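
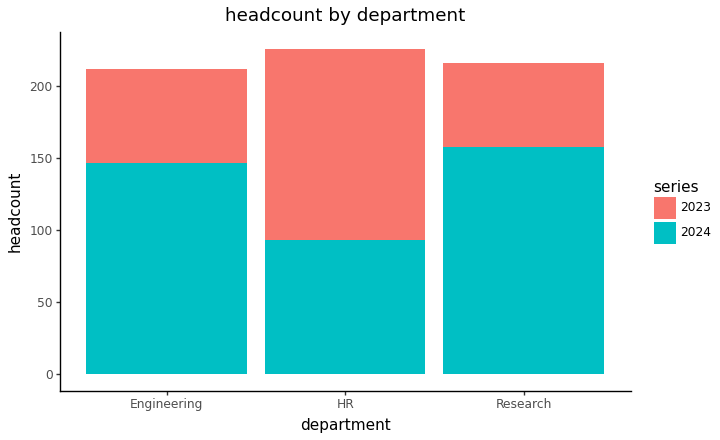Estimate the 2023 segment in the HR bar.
2023 top ≈ 220, bottom ≈ 100; segment ≈ 120.

≈ 120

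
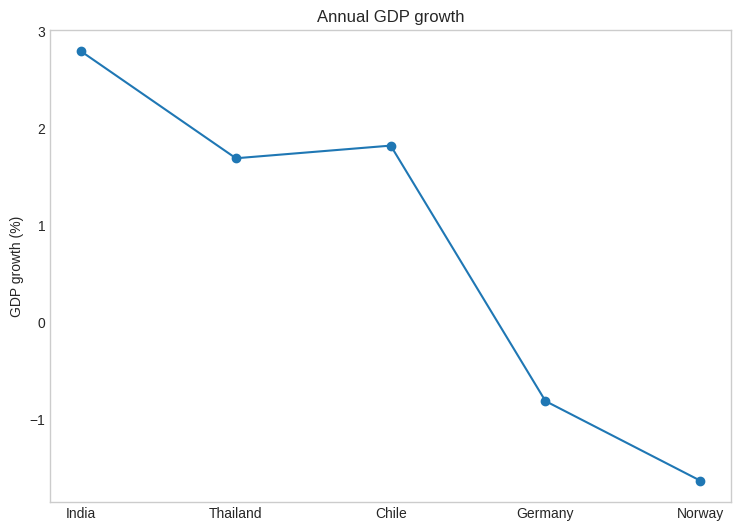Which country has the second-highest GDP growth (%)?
Top 3: India ≈ 3.0, Chile ≈ 2.0, Thailand ≈ 1.5.

Chile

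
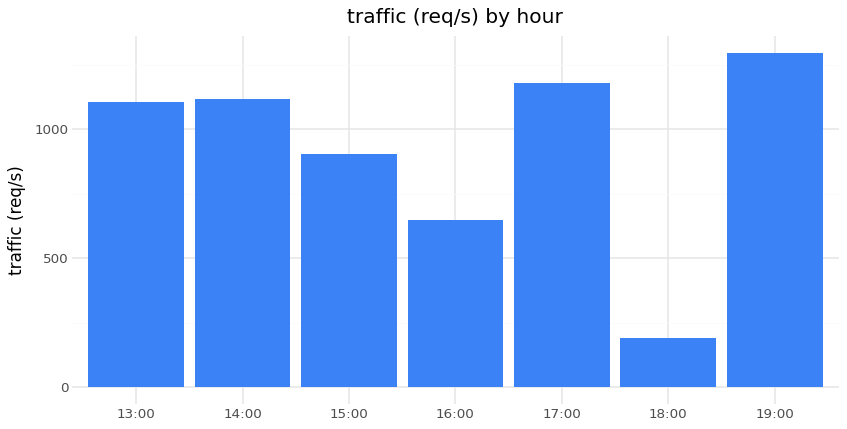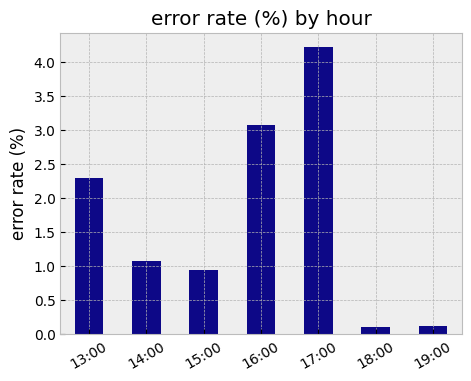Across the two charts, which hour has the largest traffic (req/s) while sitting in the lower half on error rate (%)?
Chart 2 median error rate (%) ≈ 1; below-median hours: 15:00, 18:00, 19:00. Among those, 19:00 has the highest traffic (req/s) (≈ 1200).

19:00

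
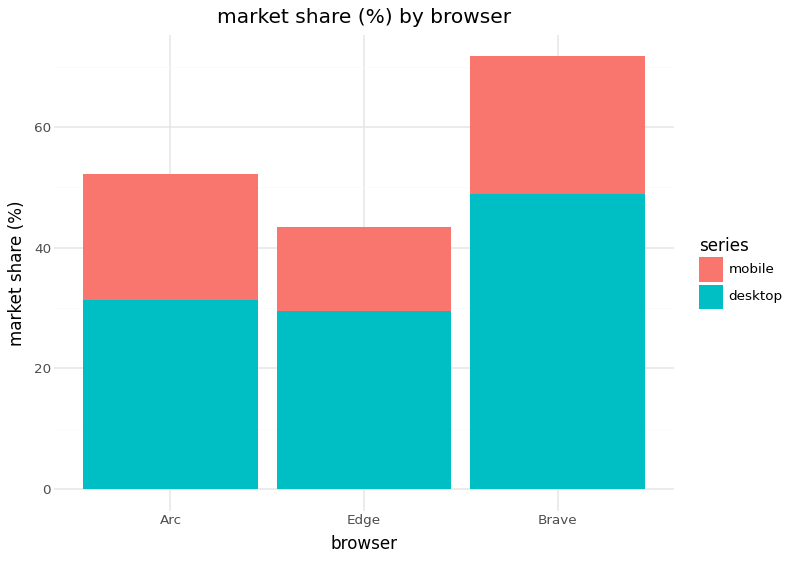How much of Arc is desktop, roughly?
desktop top ≈ 30, bottom ≈ 0; segment ≈ 30.

≈ 30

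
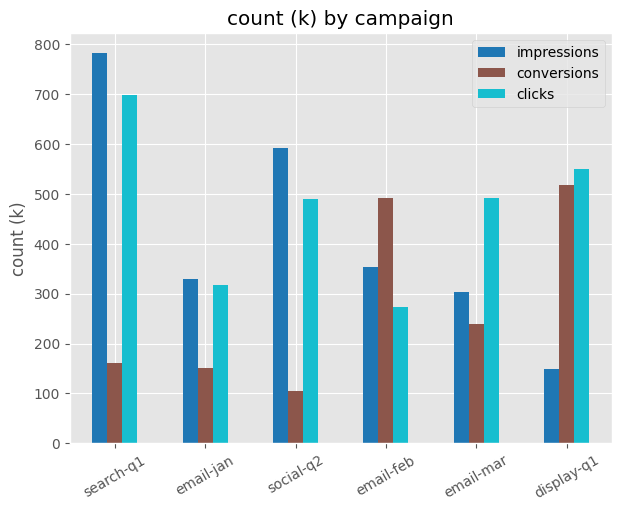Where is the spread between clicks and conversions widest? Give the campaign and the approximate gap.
search-q1: clicks ≈ 700, conversions ≈ 200 → gap ≈ 500. Next-largest (social-q2) is only ≈ 400.

search-q1, ≈ 500 k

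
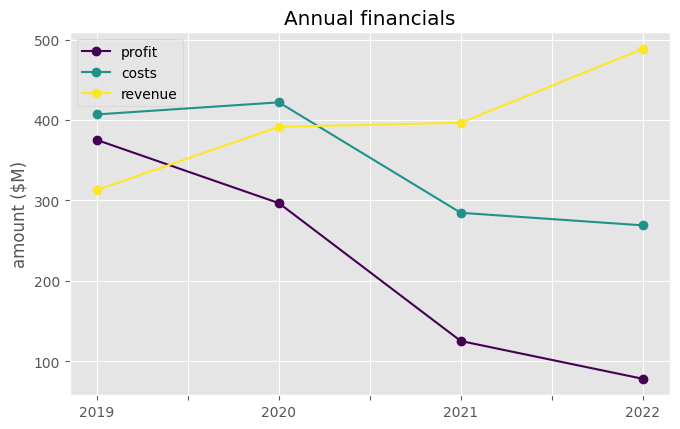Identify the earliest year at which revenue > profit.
2019: revenue ≈ 300 vs profit ≈ 400 (not yet); 2020: revenue ≈ 400 vs profit ≈ 300 (first crossover).

2020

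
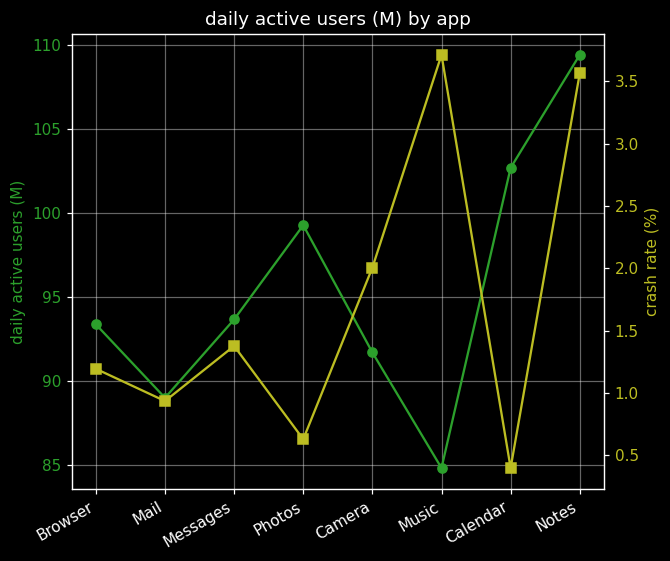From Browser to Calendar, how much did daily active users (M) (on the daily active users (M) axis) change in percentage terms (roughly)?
Browser ≈ 95, Calendar ≈ 105; (105 − 95) / 95 ≈ +10.5%.

≈ +10.5%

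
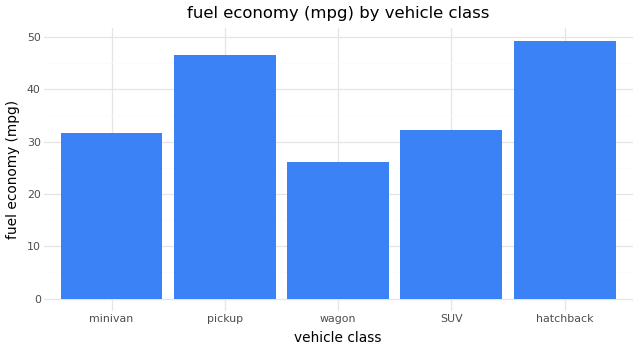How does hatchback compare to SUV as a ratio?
≈ 1.67×

hatchback ≈ 50, SUV ≈ 30; 50/30 ≈ 1.67.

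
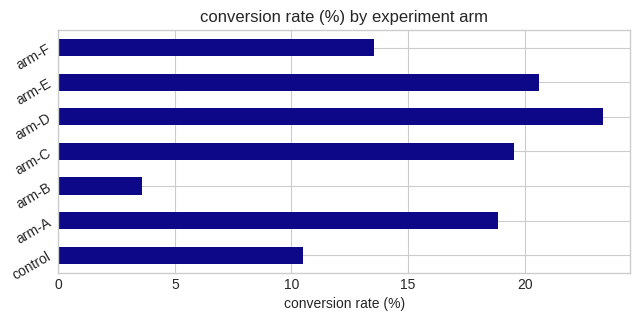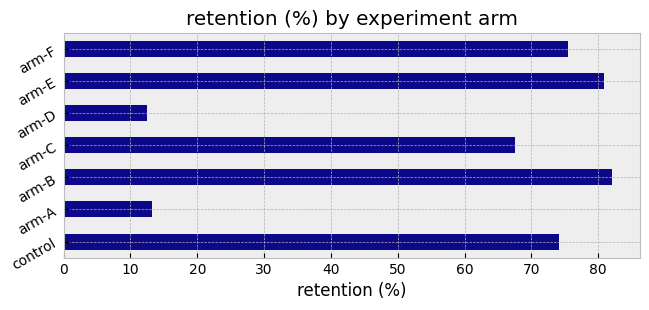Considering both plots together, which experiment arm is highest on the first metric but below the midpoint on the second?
arm-D

Chart 2 median retention (%) ≈ 70; below-median experiment arms: arm-A, arm-C, arm-D. Among those, arm-D has the highest conversion rate (%) (≈ 25).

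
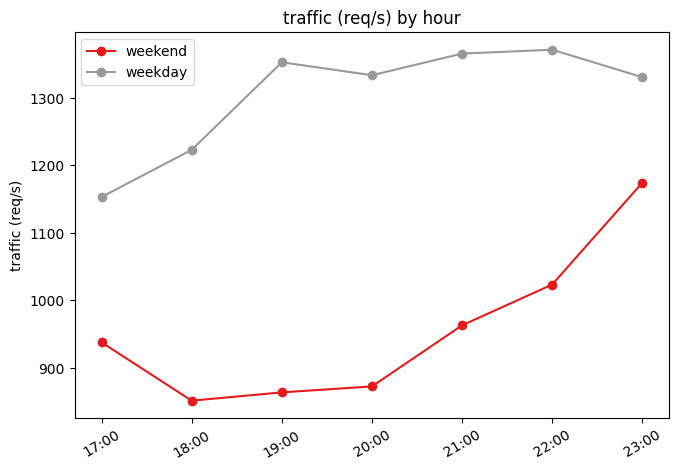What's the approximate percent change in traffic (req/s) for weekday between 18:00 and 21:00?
18:00 ≈ 1200, 21:00 ≈ 1350; (1350 − 1200) / 1200 ≈ +12.5%.

≈ +12.5%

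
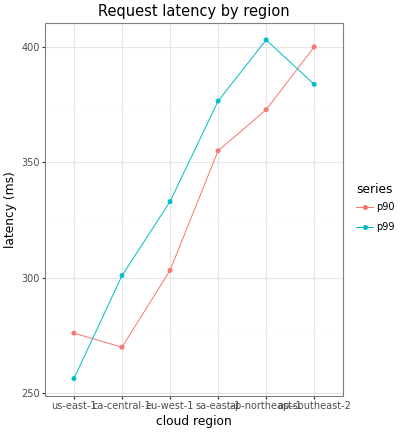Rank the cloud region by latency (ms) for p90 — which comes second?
Top 3 for p90: ap-southeast-2 ≈ 400, ap-northeast-1 ≈ 380, sa-east-1 ≈ 360.

ap-northeast-1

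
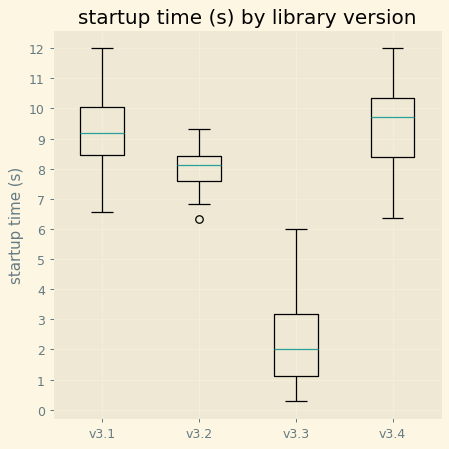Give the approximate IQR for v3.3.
Q3 ≈ 3, Q1 ≈ 1; IQR ≈ 2.

≈ 2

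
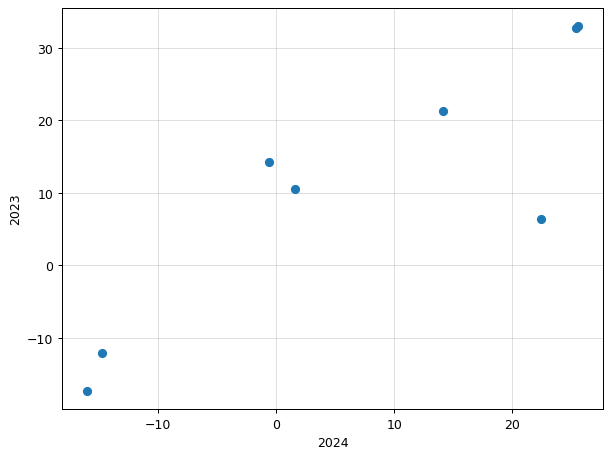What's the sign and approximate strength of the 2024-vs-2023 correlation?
Points are positively correlated; strong (|r| ≈ 0.9).

positive, strong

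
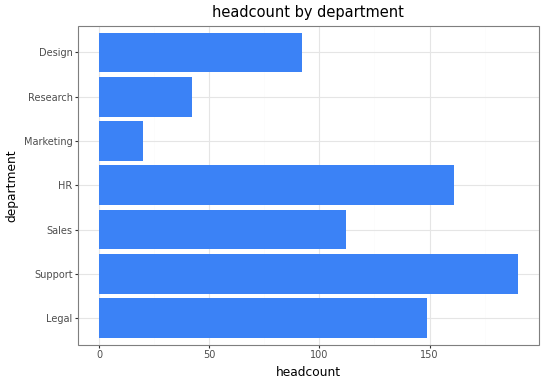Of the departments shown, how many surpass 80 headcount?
Above 80: Legal, Support, Sales, HR, Design.

5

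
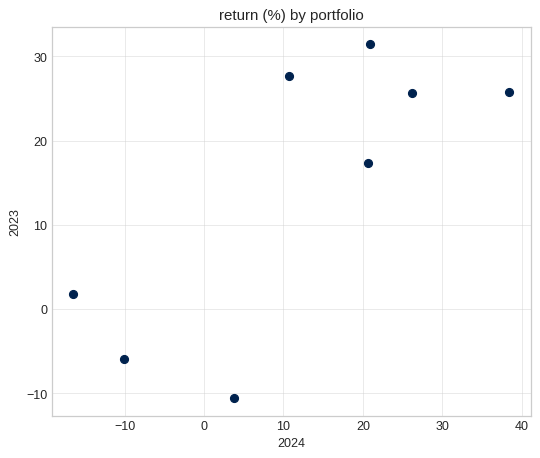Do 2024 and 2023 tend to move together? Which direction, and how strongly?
Points are positively correlated; strong (|r| ≈ 0.8).

positive, strong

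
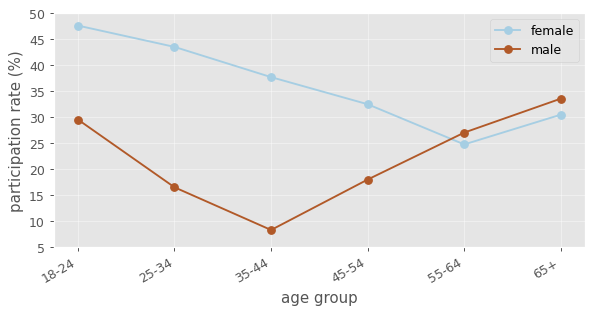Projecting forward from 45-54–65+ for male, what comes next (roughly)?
Last three: 20, 25, 35 → slope ≈ 7.5/step → next ≈ 42.5.

≈ 42.5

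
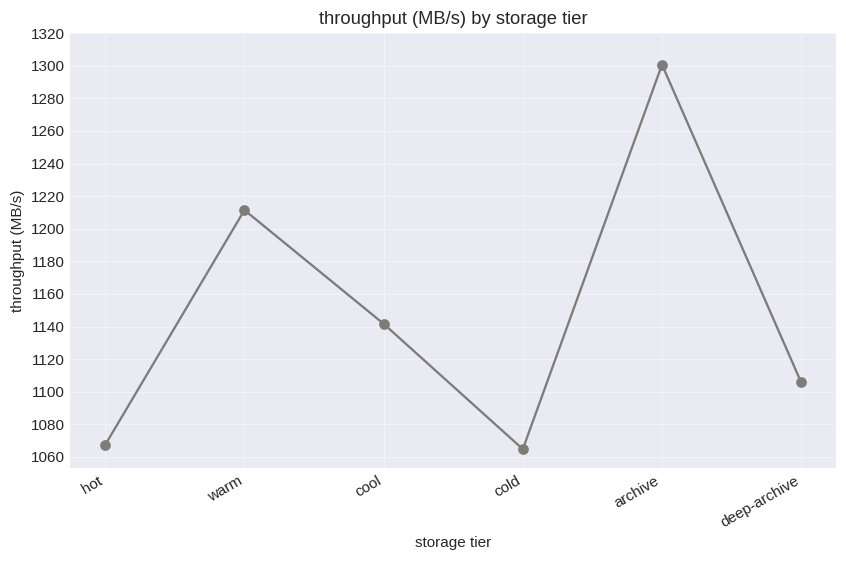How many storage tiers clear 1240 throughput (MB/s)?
1

Above 1240: archive.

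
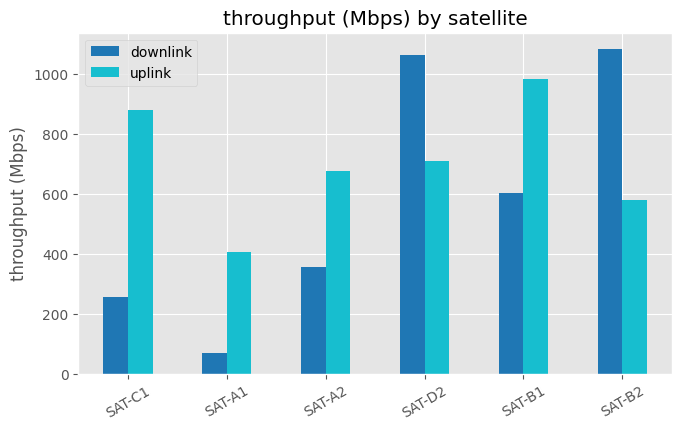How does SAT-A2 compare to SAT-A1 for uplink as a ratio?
SAT-A2 ≈ 700, SAT-A1 ≈ 400; 700/400 ≈ 1.75.

≈ 1.75×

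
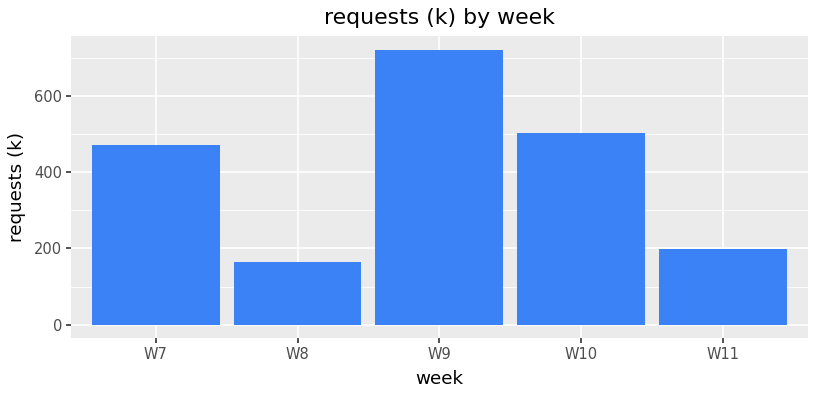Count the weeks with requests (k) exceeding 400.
3

Above 400: W7, W9, W10.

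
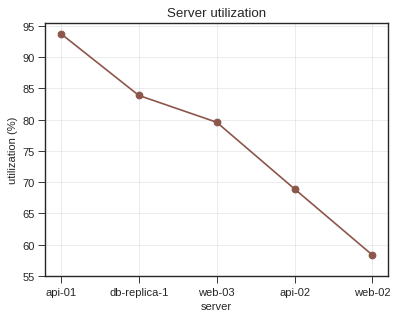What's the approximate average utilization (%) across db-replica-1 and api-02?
(85 + 70) / 2 ≈ 78.

≈ 78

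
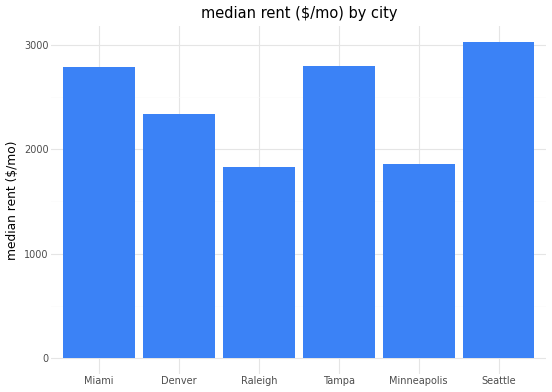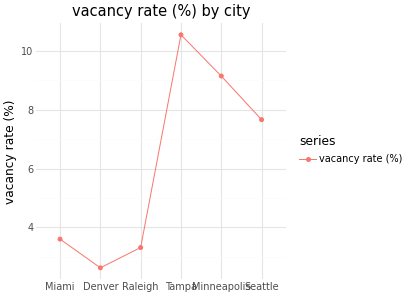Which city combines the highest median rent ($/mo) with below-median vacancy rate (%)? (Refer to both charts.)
Miami

Chart 2 median vacancy rate (%) ≈ 6; below-median cities: Miami, Denver, Raleigh. Among those, Miami has the highest median rent ($/mo) (≈ 3000).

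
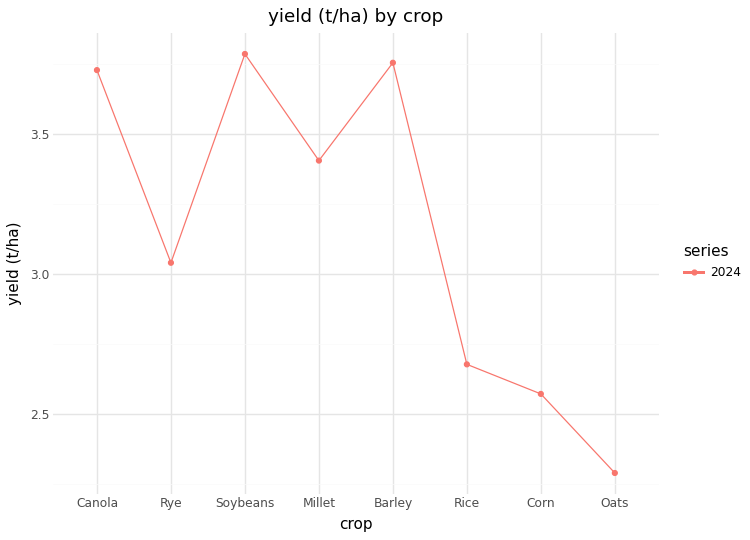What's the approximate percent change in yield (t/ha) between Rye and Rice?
Rye ≈ 3.0, Rice ≈ 2.6; (2.6 − 3.0) / 3.0 ≈ -13.3%.

≈ -13.3%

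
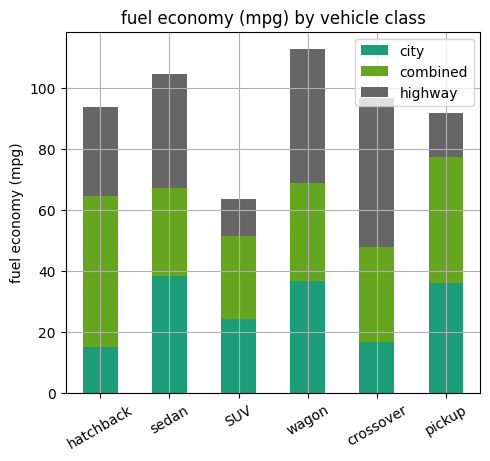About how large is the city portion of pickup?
≈ 40

city top ≈ 40, bottom ≈ 0; segment ≈ 40.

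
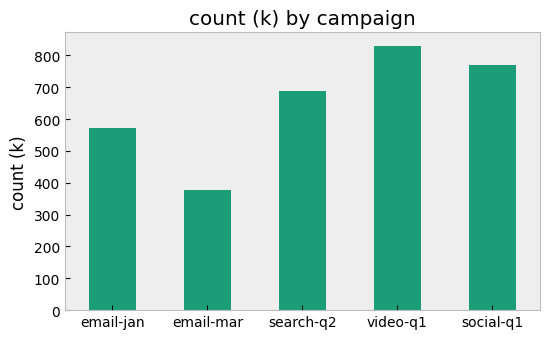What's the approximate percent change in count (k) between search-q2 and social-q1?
≈ +14.3%

search-q2 ≈ 700, social-q1 ≈ 800; (800 − 700) / 700 ≈ +14.3%.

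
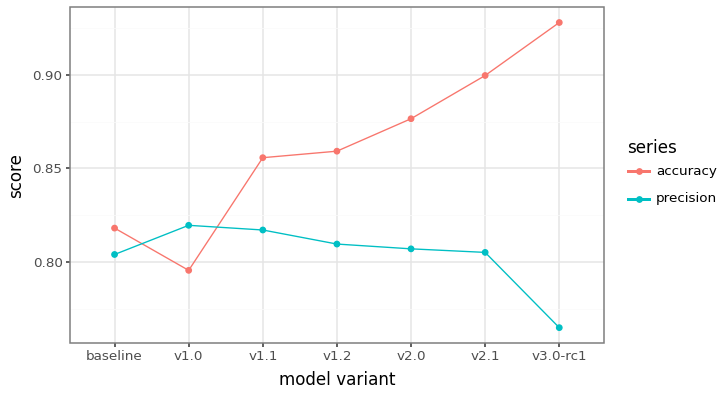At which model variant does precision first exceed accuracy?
v1.0

baseline: precision ≈ 0.80 vs accuracy ≈ 0.82 (not yet); v1.0: precision ≈ 0.82 vs accuracy ≈ 0.80 (first crossover).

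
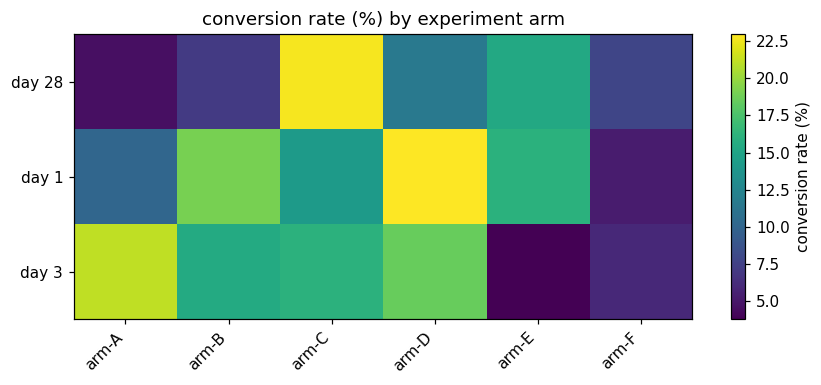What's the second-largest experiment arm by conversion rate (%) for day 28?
Top 3 for day 28: arm-C ≈ 22, arm-E ≈ 16, arm-D ≈ 12.

arm-E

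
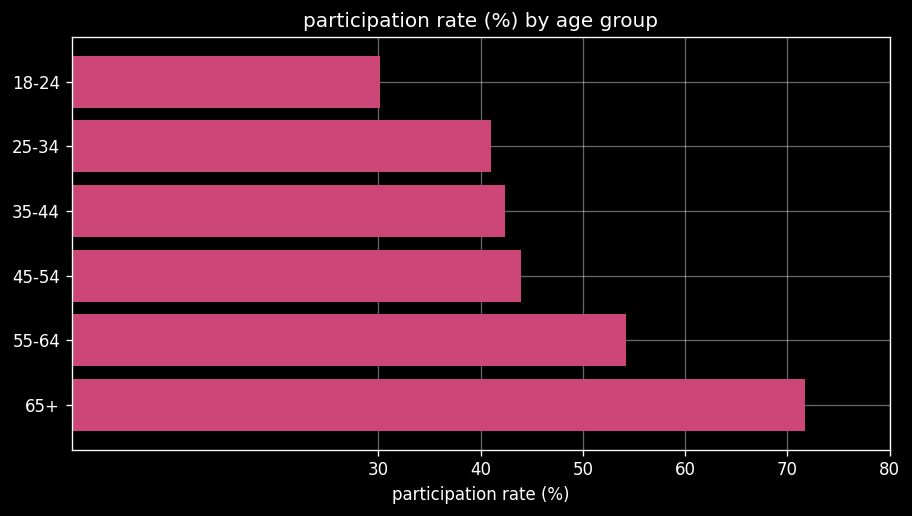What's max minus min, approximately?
≈ 40

Max 65+ ≈ 70, min 18-24 ≈ 30; range ≈ 40.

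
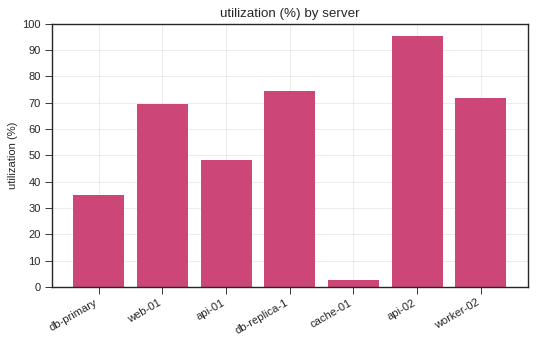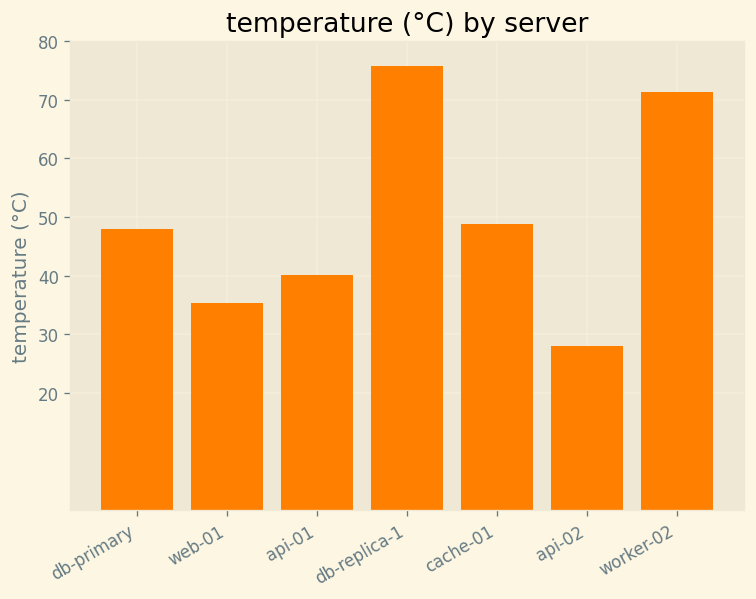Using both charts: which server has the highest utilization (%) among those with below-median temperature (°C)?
api-02

Chart 2 median temperature (°C) ≈ 50; below-median servers: web-01, api-01, api-02. Among those, api-02 has the highest utilization (%) (≈ 100).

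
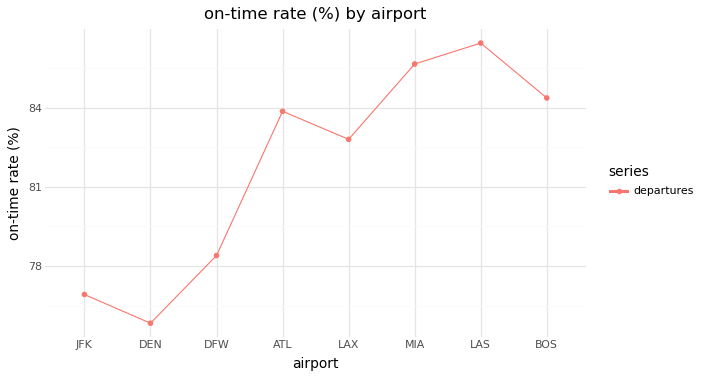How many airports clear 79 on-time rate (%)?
5

Above 79: ATL, LAX, MIA, LAS, BOS.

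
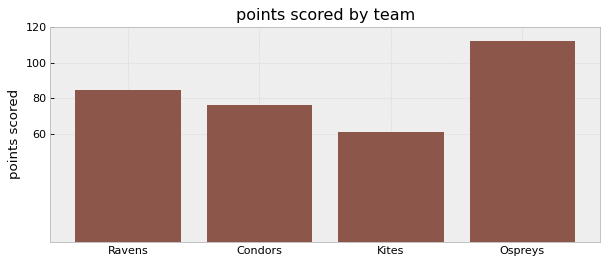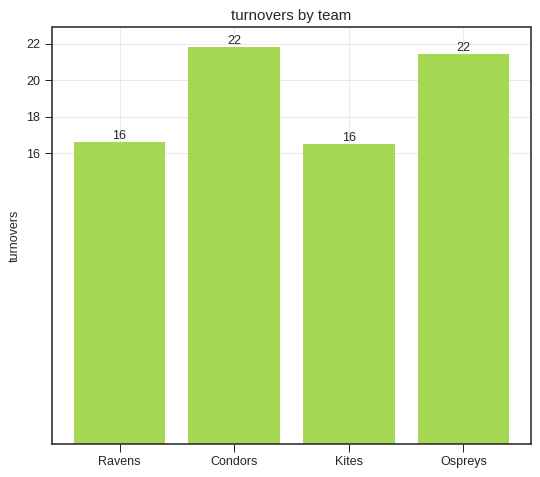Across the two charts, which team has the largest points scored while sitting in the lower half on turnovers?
Ravens

Chart 2 median turnovers ≈ 20; below-median teams: Ravens, Kites. Among those, Ravens has the highest points scored (≈ 80).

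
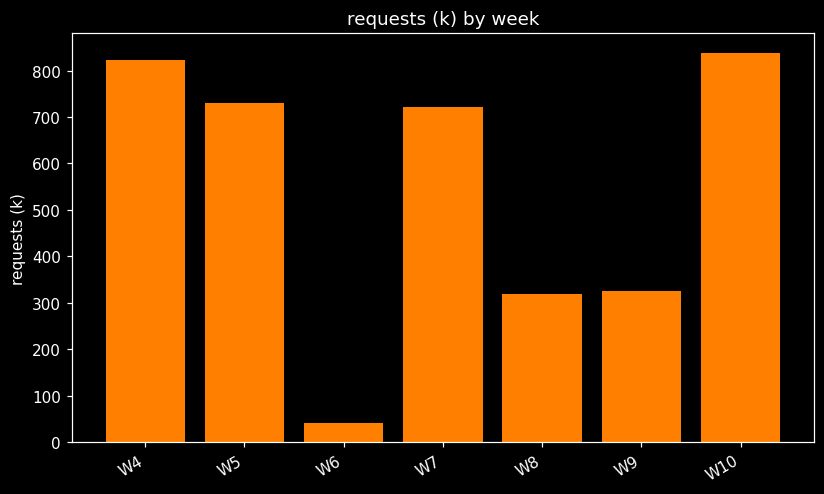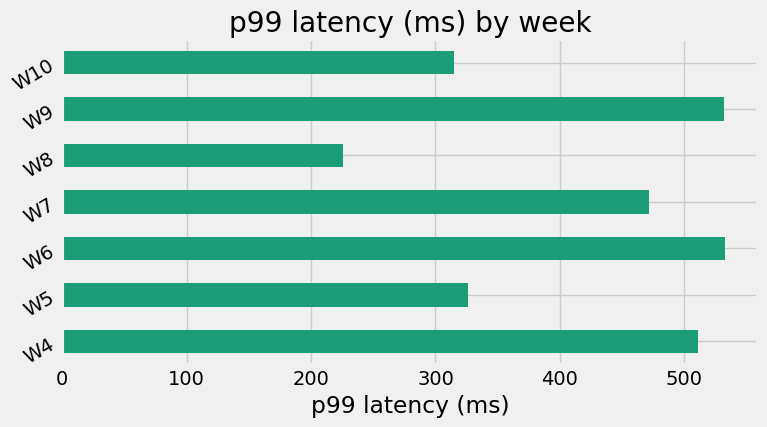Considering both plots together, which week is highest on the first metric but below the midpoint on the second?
W10

Chart 2 median p99 latency (ms) ≈ 450; below-median weeks: W5, W8, W10. Among those, W10 has the highest requests (k) (≈ 800).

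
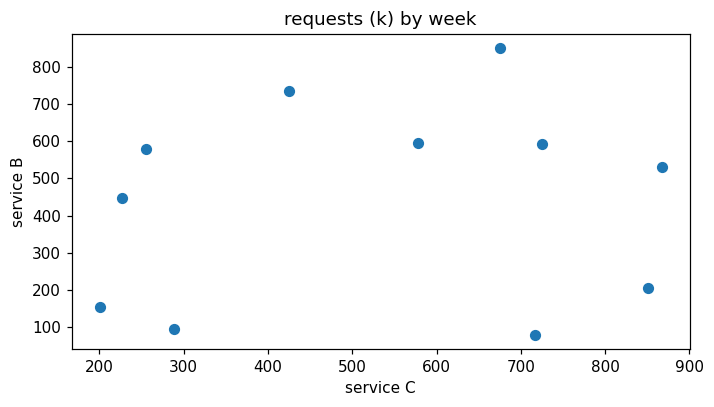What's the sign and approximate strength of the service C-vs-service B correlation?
Points are roughly uncorrelated; weak (|r| ≈ 0.1).

no clear correlation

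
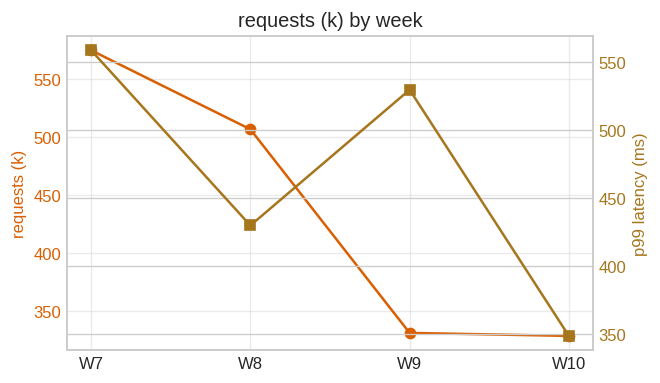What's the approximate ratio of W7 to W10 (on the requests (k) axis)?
≈ 1.77×

W7 ≈ 575, W10 ≈ 325; 575/325 ≈ 1.77.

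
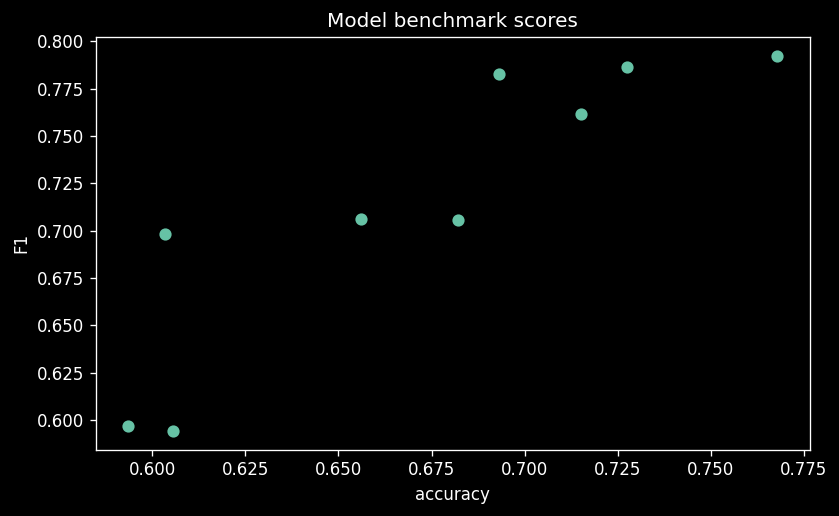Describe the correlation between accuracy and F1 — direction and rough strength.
Points are positively correlated; strong (|r| ≈ 0.9).

positive, strong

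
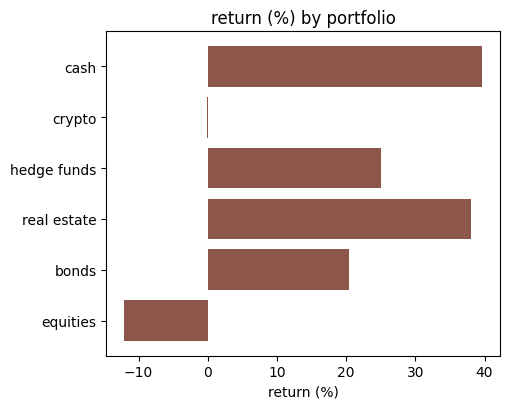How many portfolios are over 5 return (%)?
Above 5: cash, hedge funds, real estate, bonds.

4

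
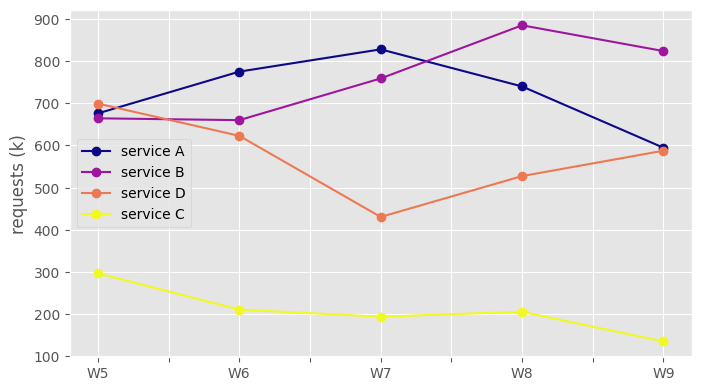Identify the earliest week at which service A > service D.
W5: service A ≈ 700 vs service D ≈ 700 (not yet); W6: service A ≈ 800 vs service D ≈ 600 (first crossover).

W6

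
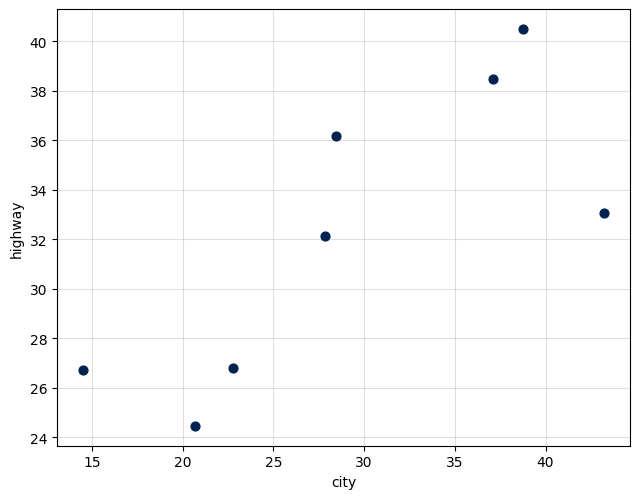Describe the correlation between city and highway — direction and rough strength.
positive, strong

Points are positively correlated; strong (|r| ≈ 0.8).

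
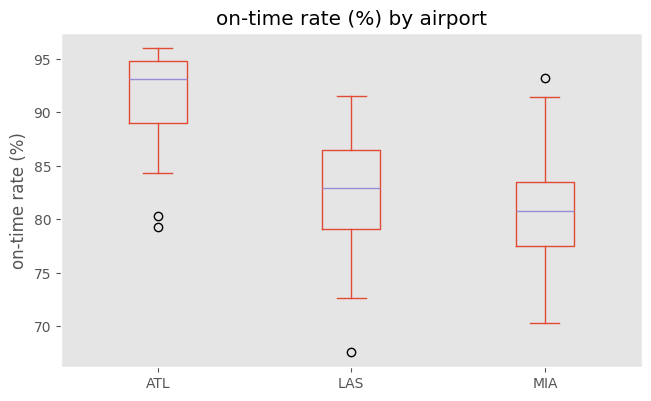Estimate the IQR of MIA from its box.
Q3 ≈ 84, Q1 ≈ 78; IQR ≈ 6.

≈ 6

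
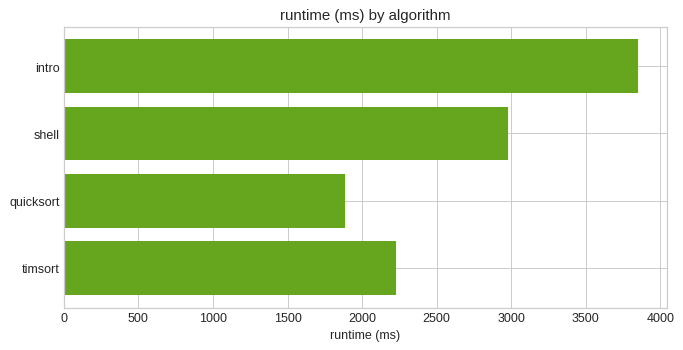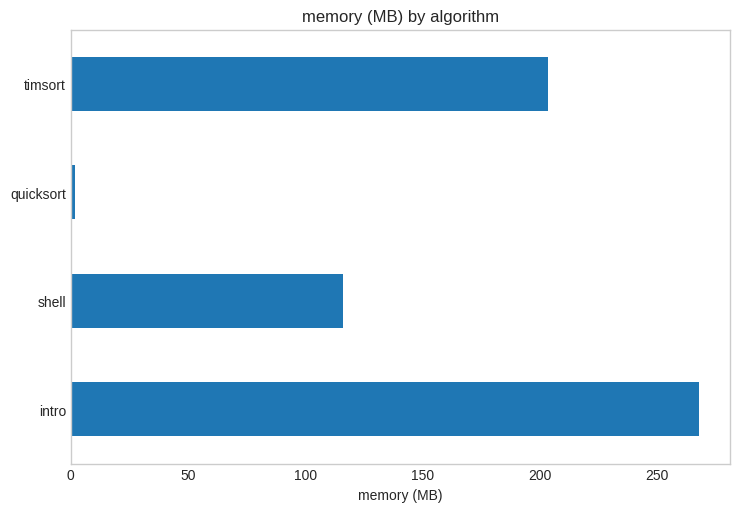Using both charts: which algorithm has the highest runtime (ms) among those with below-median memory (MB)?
Chart 2 median memory (MB) ≈ 150; below-median algorithms: shell, quicksort. Among those, shell has the highest runtime (ms) (≈ 3000).

shell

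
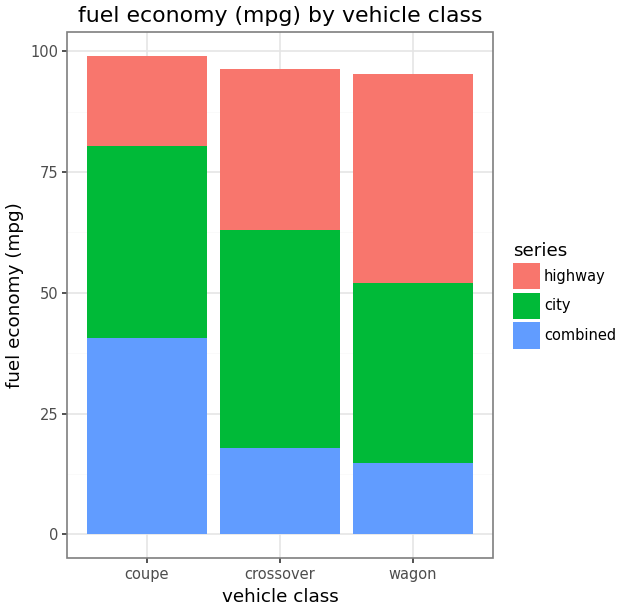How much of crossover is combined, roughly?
combined top ≈ 20, bottom ≈ 0; segment ≈ 20.

≈ 20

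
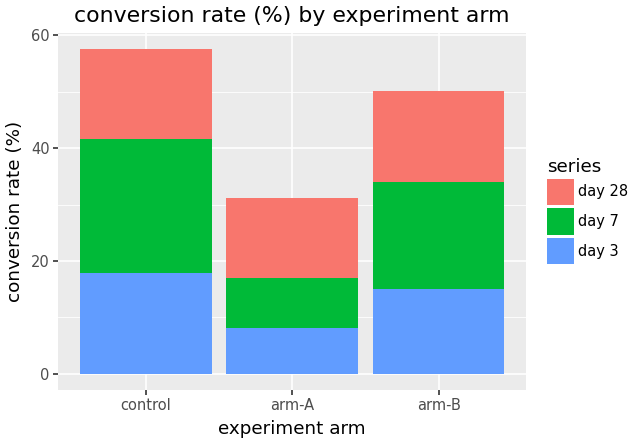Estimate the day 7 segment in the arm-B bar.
day 7 top ≈ 35, bottom ≈ 15; segment ≈ 20.

≈ 20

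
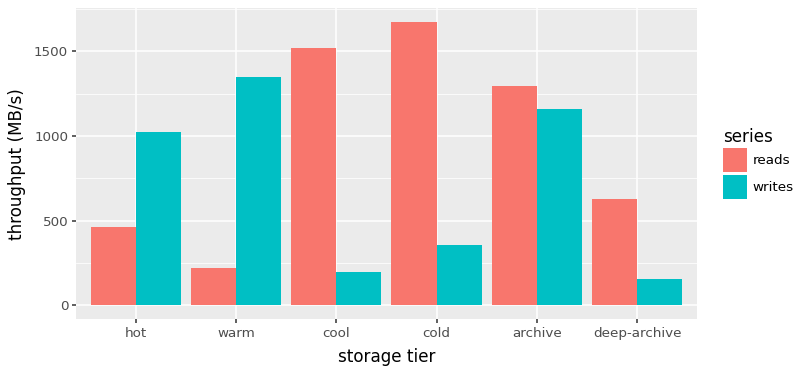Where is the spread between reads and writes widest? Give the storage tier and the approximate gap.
cool: reads ≈ 1600, writes ≈ 200 → gap ≈ 1400. Next-largest (cold) is only ≈ 1200.

cool, ≈ 1400 MB/s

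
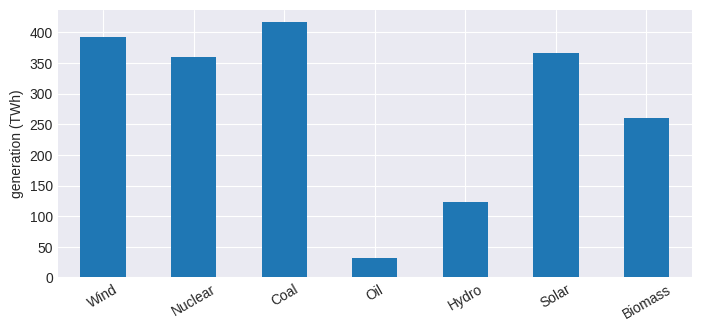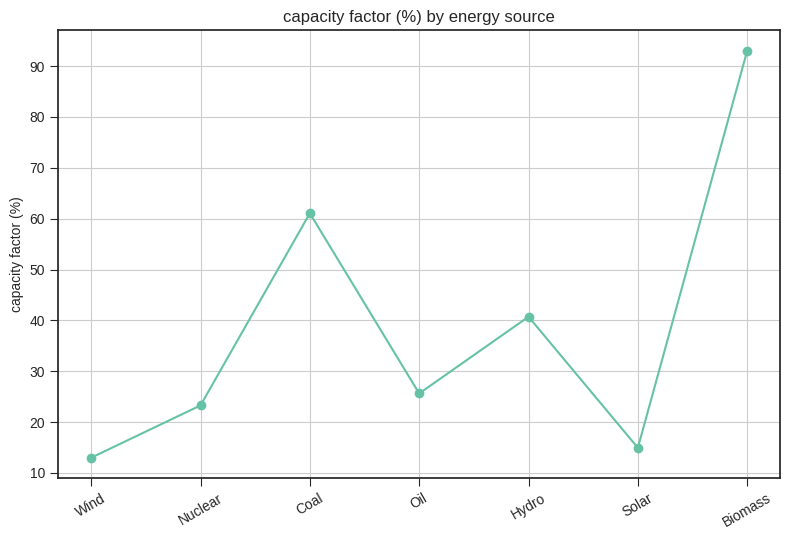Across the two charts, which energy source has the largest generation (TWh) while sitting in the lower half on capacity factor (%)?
Wind

Chart 2 median capacity factor (%) ≈ 30; below-median energy sources: Wind, Nuclear, Solar. Among those, Wind has the highest generation (TWh) (≈ 400).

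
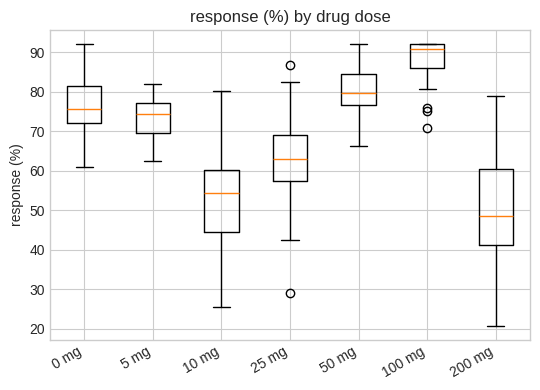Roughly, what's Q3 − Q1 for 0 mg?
Q3 ≈ 80, Q1 ≈ 70; IQR ≈ 10.

≈ 10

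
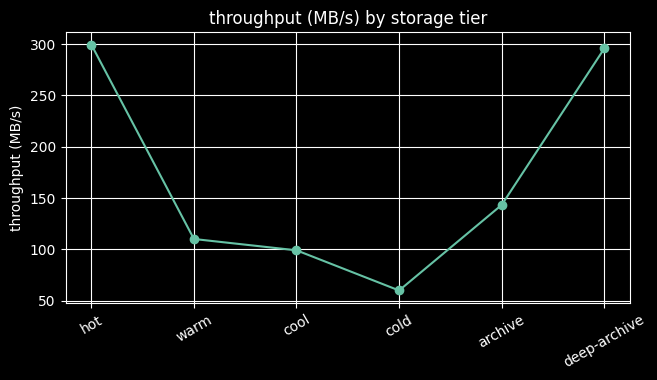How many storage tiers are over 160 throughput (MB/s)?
2

Above 160: hot, deep-archive.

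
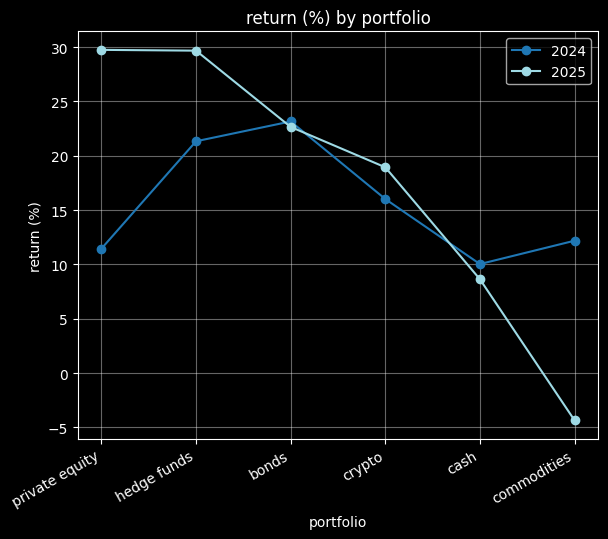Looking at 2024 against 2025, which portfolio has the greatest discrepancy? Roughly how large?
private equity, ≈ 20 %

private equity: 2024 ≈ 10, 2025 ≈ 30 → gap ≈ 20. Next-largest (commodities) is only ≈ 15.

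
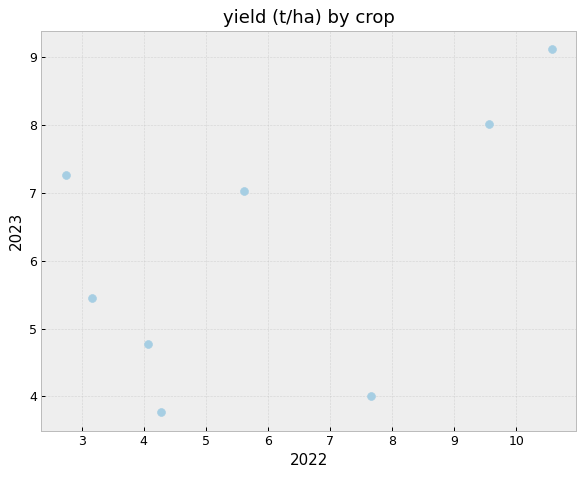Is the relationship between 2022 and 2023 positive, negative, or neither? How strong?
positive, moderate

Points are positively correlated; moderate (|r| ≈ 0.5).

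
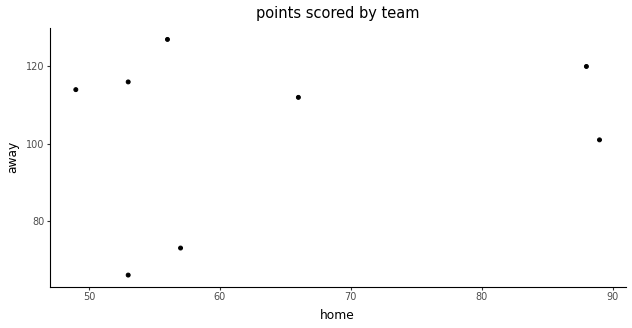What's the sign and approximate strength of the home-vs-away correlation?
no clear correlation

Points are roughly uncorrelated; weak (|r| ≈ 0.2).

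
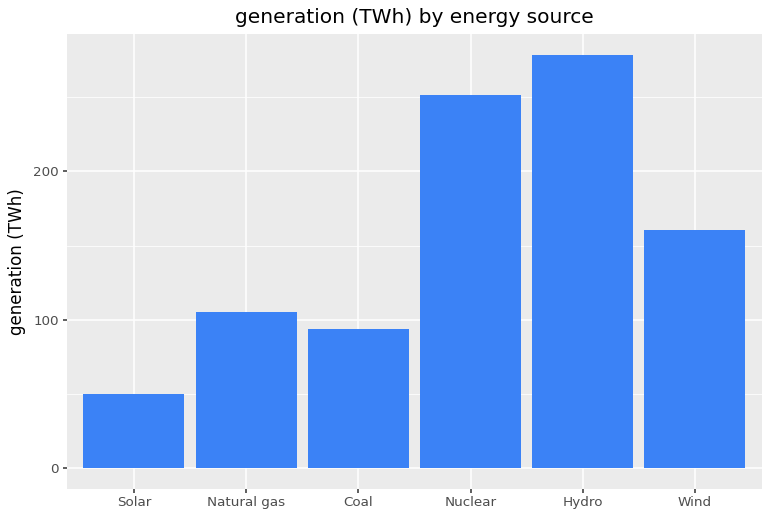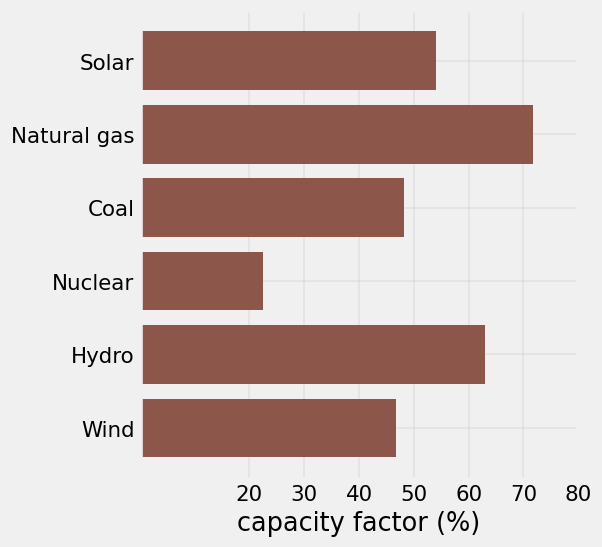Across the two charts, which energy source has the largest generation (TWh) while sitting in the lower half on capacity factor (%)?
Nuclear

Chart 2 median capacity factor (%) ≈ 50; below-median energy sources: Coal, Nuclear, Wind. Among those, Nuclear has the highest generation (TWh) (≈ 250).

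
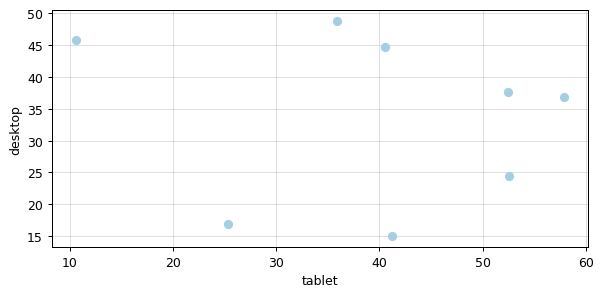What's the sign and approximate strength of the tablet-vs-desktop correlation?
Points are roughly uncorrelated; weak (|r| ≈ 0.1).

no clear correlation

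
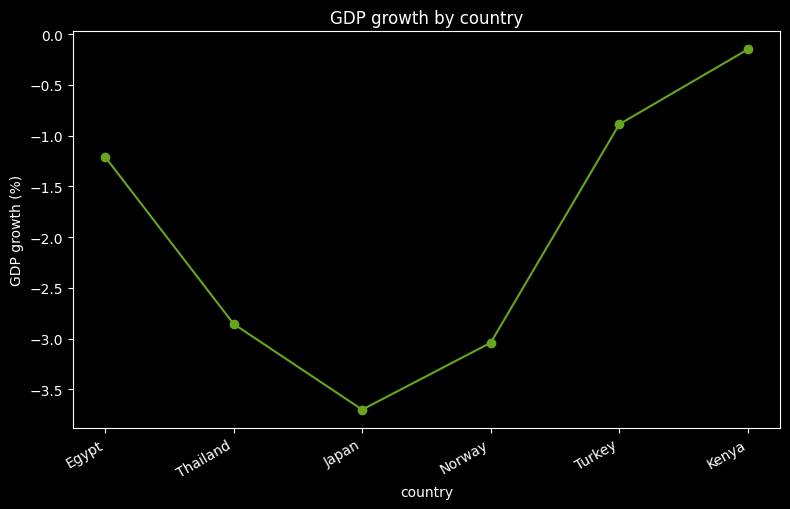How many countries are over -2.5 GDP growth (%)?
Above -2.5: Egypt, Turkey, Kenya.

3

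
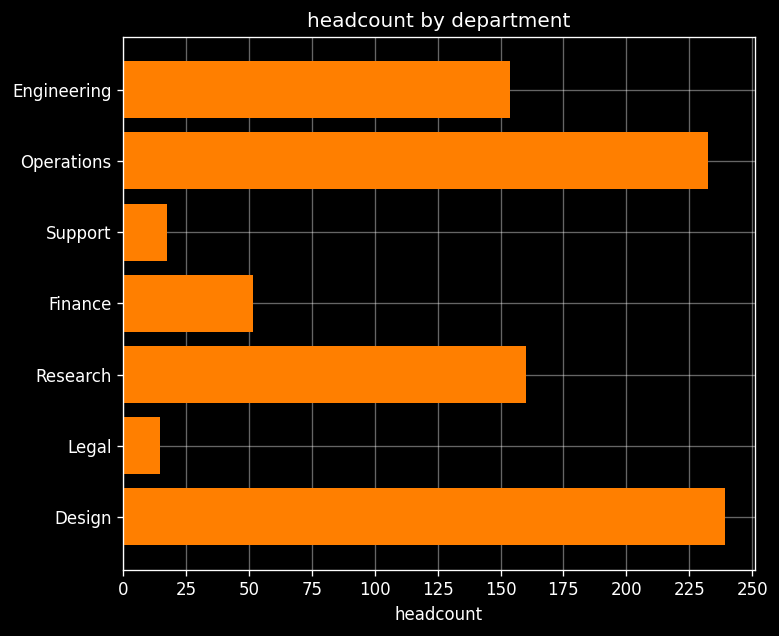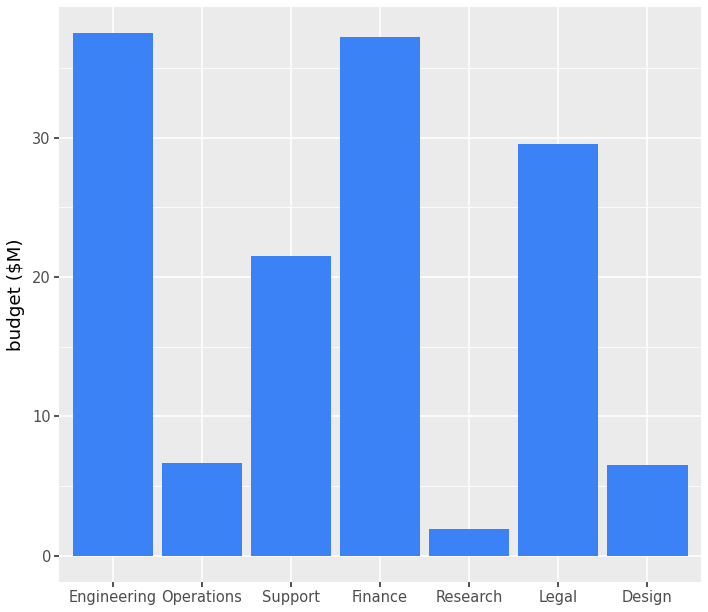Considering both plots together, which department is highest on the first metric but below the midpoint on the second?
Chart 2 median budget ($M) ≈ 20; below-median departments: Operations, Research, Design. Among those, Design has the highest headcount (≈ 250).

Design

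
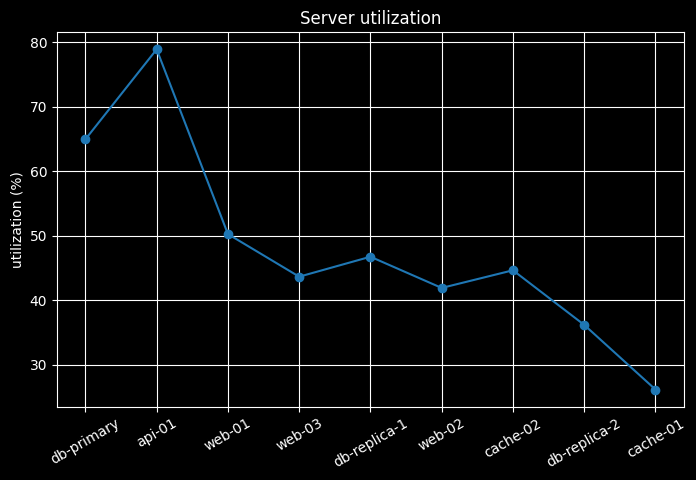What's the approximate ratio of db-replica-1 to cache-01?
≈ 1.8×

db-replica-1 ≈ 45, cache-01 ≈ 25; 45/25 ≈ 1.8.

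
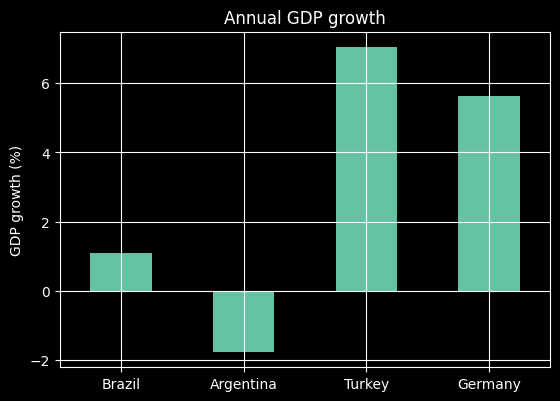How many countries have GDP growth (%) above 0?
3

Above 0: Brazil, Turkey, Germany.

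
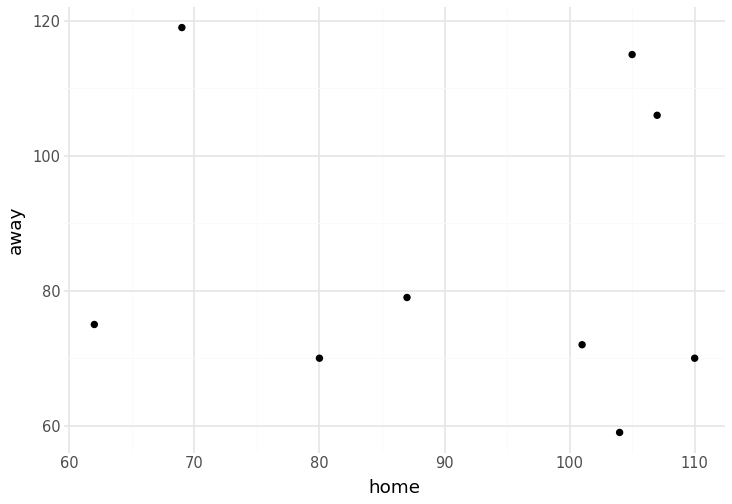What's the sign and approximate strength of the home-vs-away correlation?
Points are roughly uncorrelated; weak (|r| ≈ 0.1).

no clear correlation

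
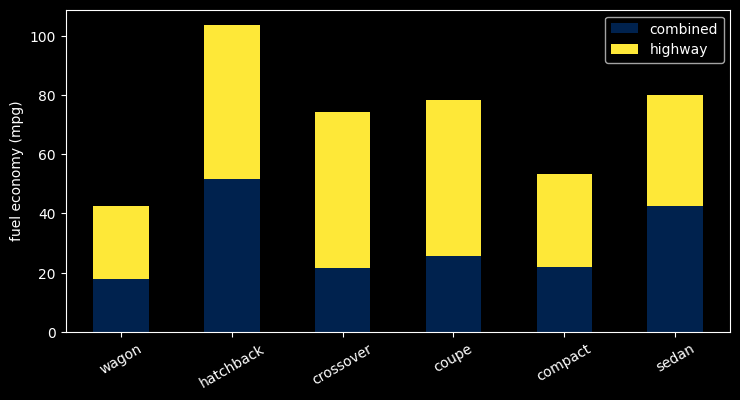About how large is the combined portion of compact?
≈ 20

combined top ≈ 20, bottom ≈ 0; segment ≈ 20.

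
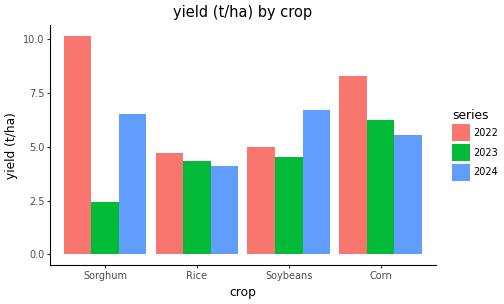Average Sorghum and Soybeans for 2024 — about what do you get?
(7 + 7) / 2 ≈ 7.

≈ 7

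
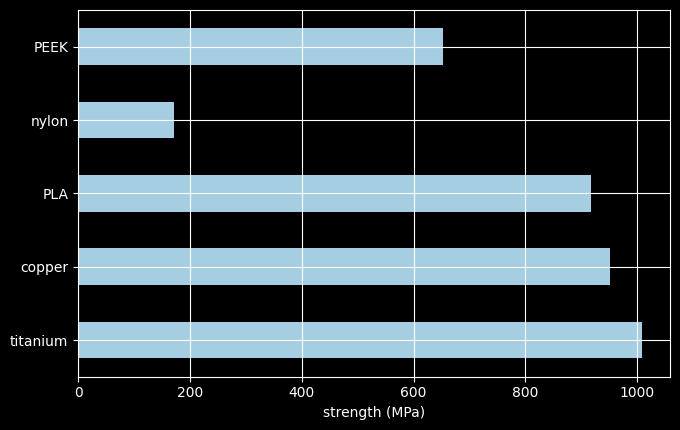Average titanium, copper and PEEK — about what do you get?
(1000 + 1000 + 700) / 3 ≈ 900.

≈ 900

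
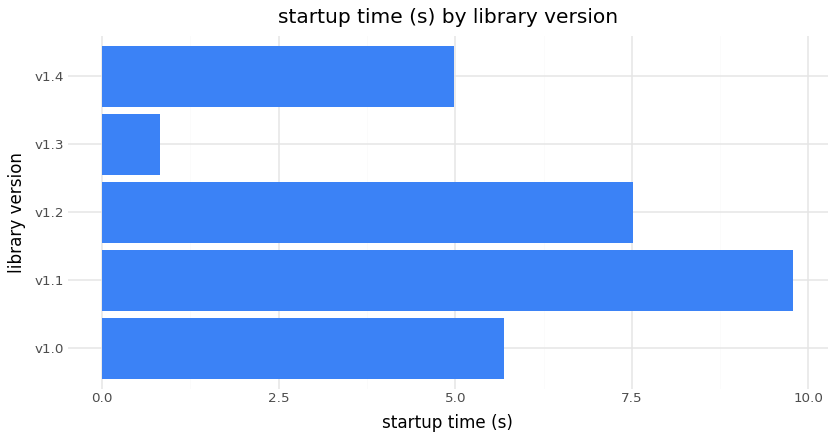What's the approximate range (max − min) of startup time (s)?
Max v1.1 ≈ 10, min v1.3 ≈ 1; range ≈ 9.

≈ 9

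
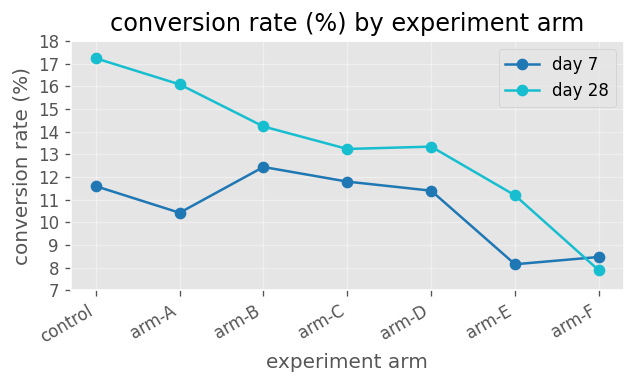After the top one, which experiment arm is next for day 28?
Top 3 for day 28: control ≈ 17, arm-A ≈ 16, arm-B ≈ 14.

arm-A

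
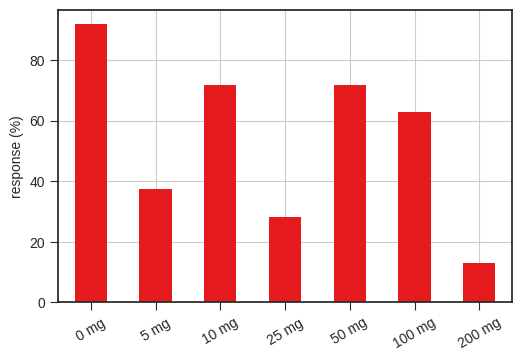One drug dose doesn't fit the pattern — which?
200 mg

200 mg ≈ 10; the rest sit between ≈ 30 and ≈ 90.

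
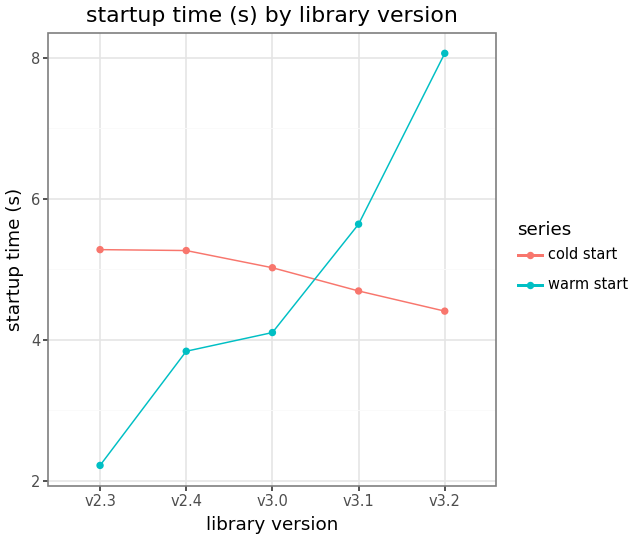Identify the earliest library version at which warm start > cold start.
v3.0: warm start ≈ 4.0 vs cold start ≈ 5.0 (not yet); v3.1: warm start ≈ 5.5 vs cold start ≈ 4.5 (first crossover).

v3.1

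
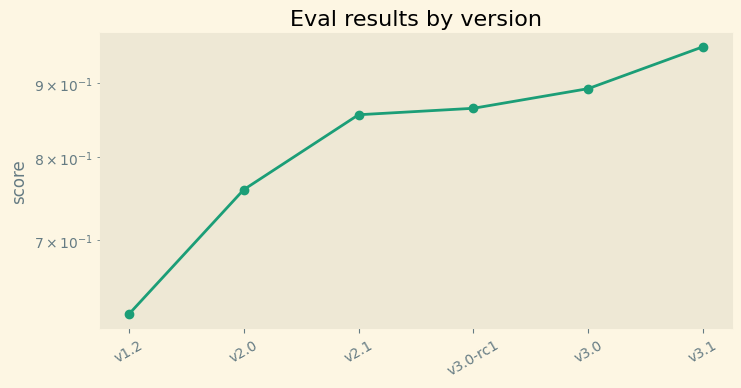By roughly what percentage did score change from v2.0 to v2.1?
v2.0 ≈ 0.75, v2.1 ≈ 0.85; (0.85 − 0.75) / 0.75 ≈ +13.3%.

≈ +13.3%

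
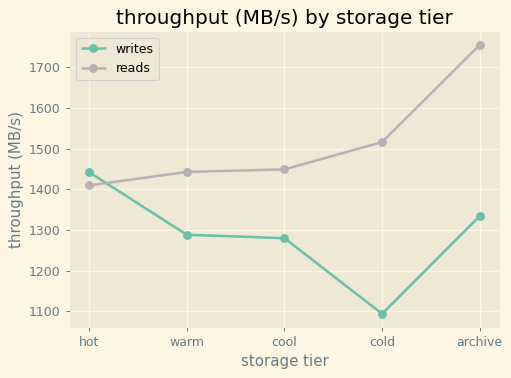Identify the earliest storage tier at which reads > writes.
hot: reads ≈ 1400 vs writes ≈ 1400 (not yet); warm: reads ≈ 1400 vs writes ≈ 1300 (first crossover).

warm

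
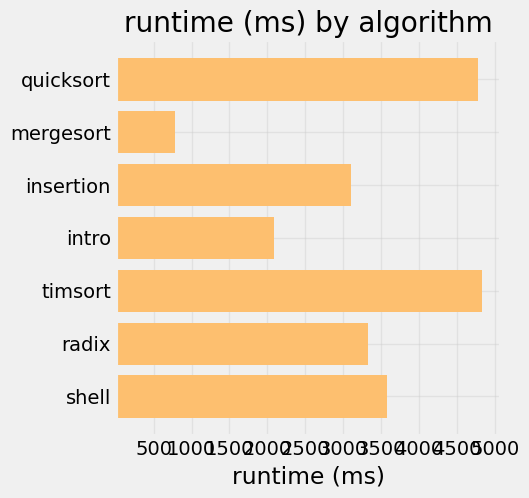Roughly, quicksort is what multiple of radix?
≈ 1.43×

quicksort ≈ 5000, radix ≈ 3500; 5000/3500 ≈ 1.43.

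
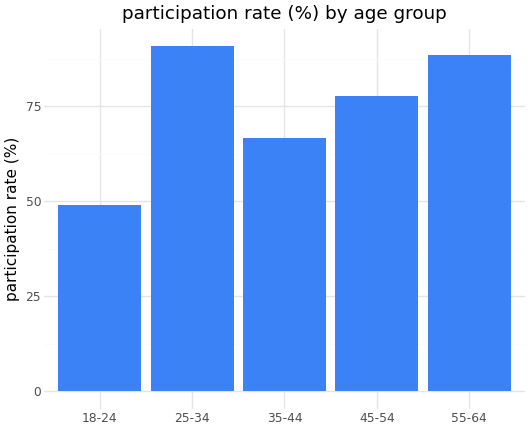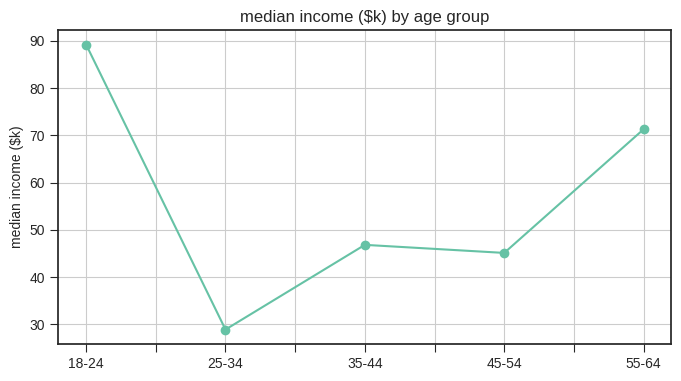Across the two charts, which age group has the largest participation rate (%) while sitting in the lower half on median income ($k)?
Chart 2 median median income ($k) ≈ 50; below-median age groups: 25-34, 45-54. Among those, 25-34 has the highest participation rate (%) (≈ 90).

25-34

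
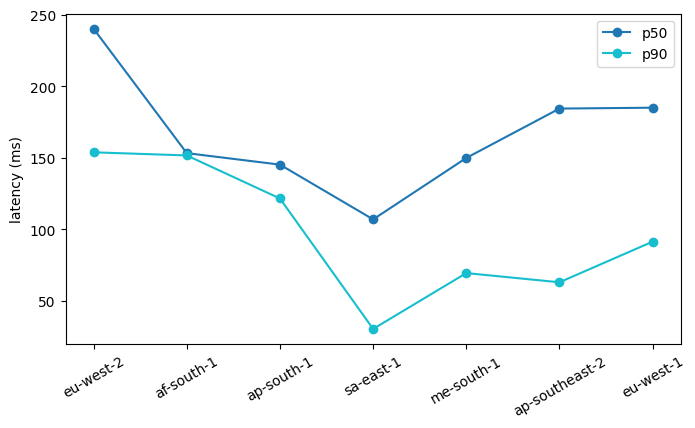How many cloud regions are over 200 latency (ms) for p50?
1

Above 200: eu-west-2.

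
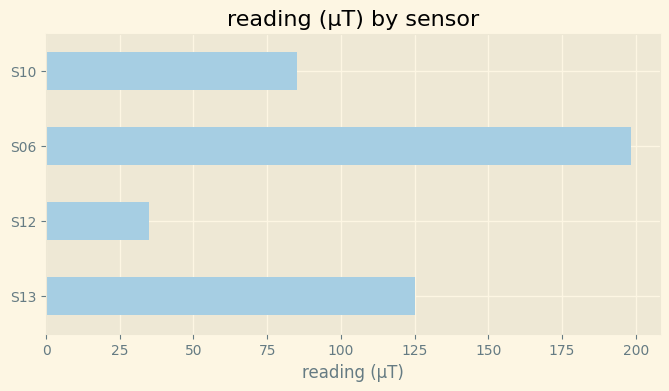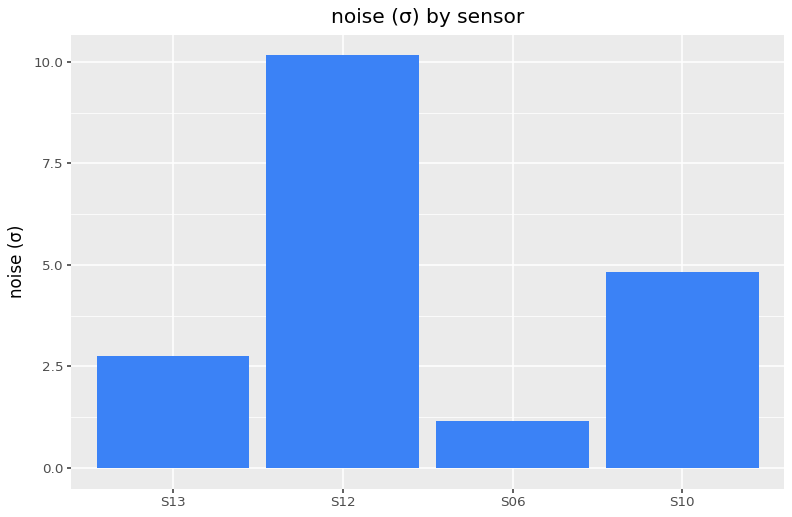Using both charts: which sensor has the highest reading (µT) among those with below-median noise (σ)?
Chart 2 median noise (σ) ≈ 4; below-median sensors: S13, S06. Among those, S06 has the highest reading (µT) (≈ 200).

S06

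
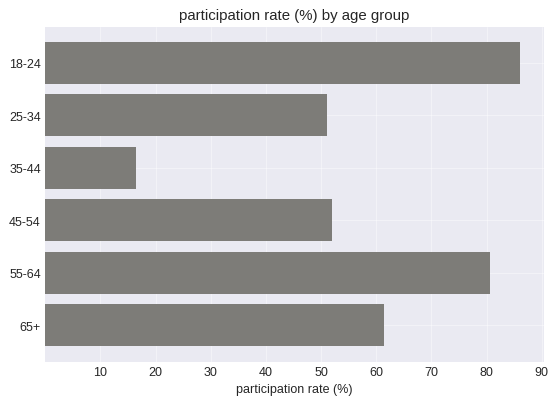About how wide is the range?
Max 18-24 ≈ 90, min 35-44 ≈ 20; range ≈ 70.

≈ 70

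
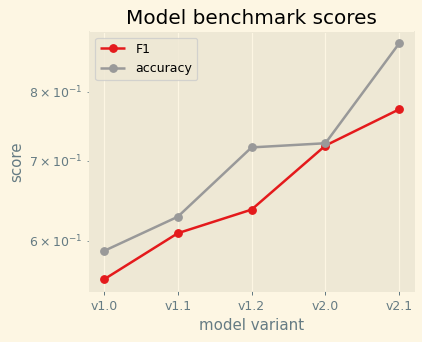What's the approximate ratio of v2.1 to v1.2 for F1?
v2.1 ≈ 0.75, v1.2 ≈ 0.65; 0.75/0.65 ≈ 1.15.

≈ 1.15×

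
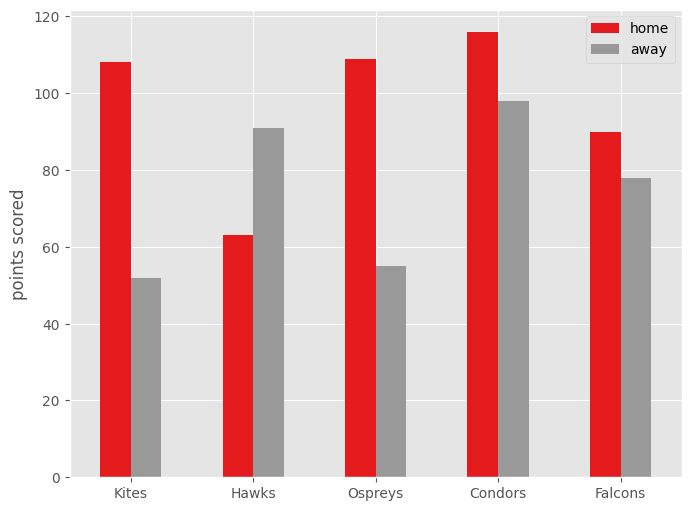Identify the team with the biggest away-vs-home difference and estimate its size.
Kites: away ≈ 50, home ≈ 110 → gap ≈ 60. Next-largest (Ospreys) is only ≈ 50.

Kites, ≈ 60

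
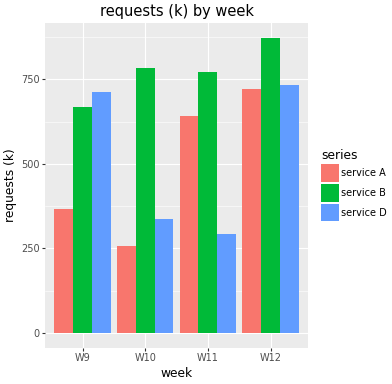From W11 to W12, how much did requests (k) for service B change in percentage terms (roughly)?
≈ +12.5%

W11 ≈ 800, W12 ≈ 900; (900 − 800) / 800 ≈ +12.5%.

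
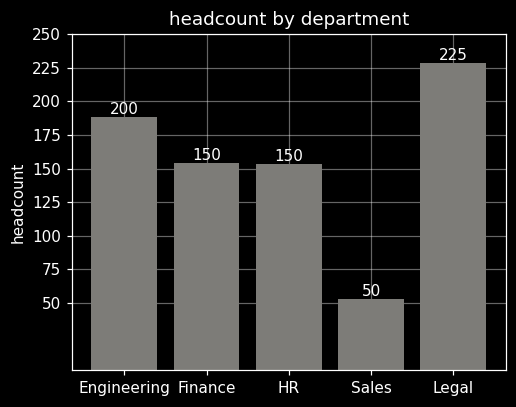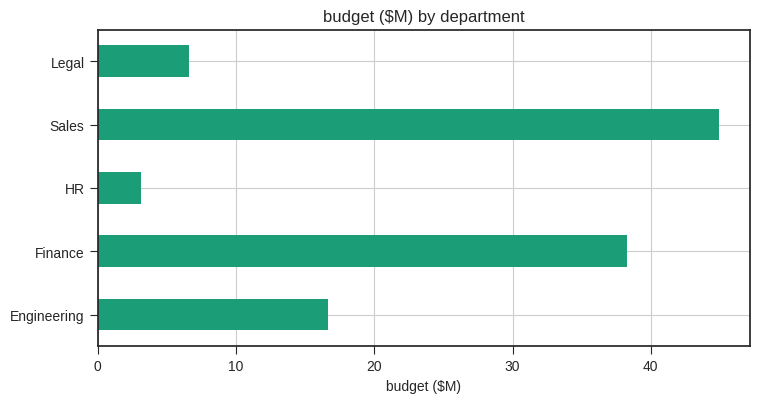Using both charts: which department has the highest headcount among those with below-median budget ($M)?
Chart 2 median budget ($M) ≈ 15; below-median departments: HR, Legal. Among those, Legal has the highest headcount (≈ 225).

Legal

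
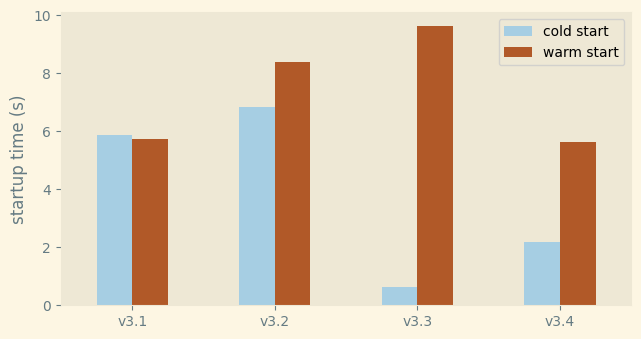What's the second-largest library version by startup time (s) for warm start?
v3.2

Top 3 for warm start: v3.3 ≈ 10, v3.2 ≈ 8, v3.1 ≈ 6.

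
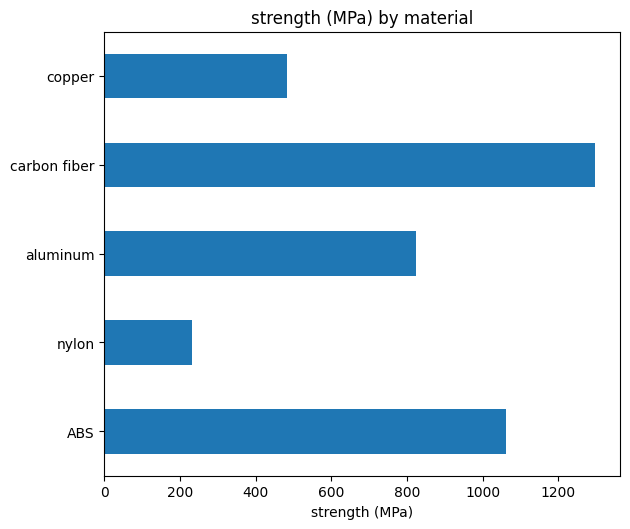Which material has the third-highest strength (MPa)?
Top 4: carbon fiber ≈ 1200, ABS ≈ 1000, aluminum ≈ 800, copper ≈ 400.

aluminum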